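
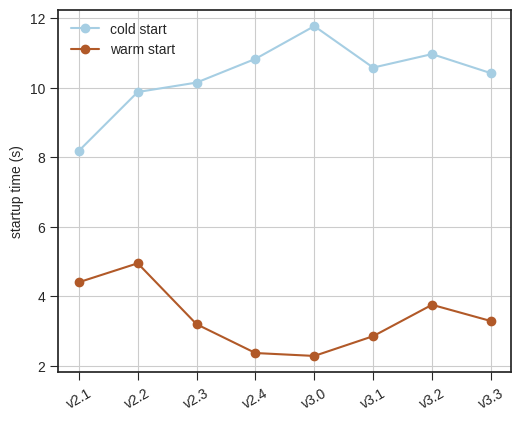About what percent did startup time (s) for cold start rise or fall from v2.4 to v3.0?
≈ +9.1%

v2.4 ≈ 11, v3.0 ≈ 12; (12 − 11) / 11 ≈ +9.1%.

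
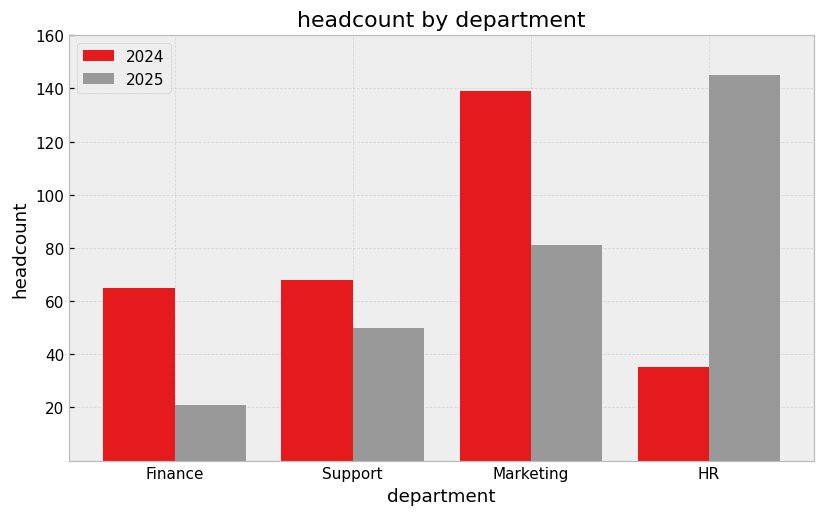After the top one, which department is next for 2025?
Marketing

Top 3 for 2025: HR ≈ 140, Marketing ≈ 80, Support ≈ 40.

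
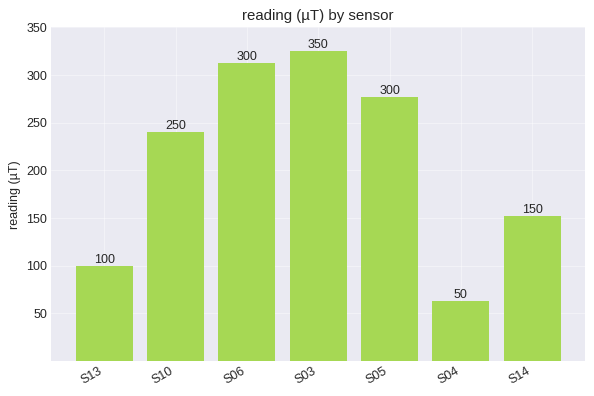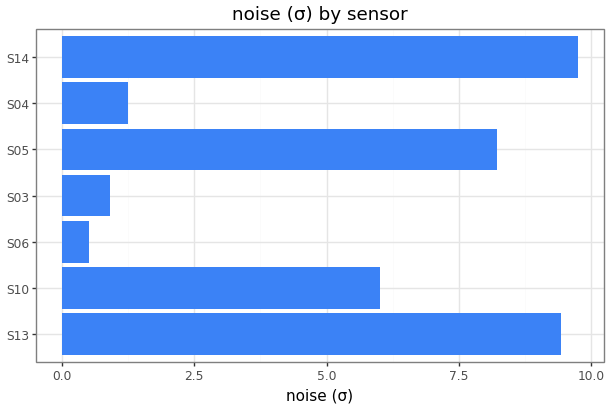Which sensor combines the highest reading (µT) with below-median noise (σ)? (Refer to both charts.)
Chart 2 median noise (σ) ≈ 6; below-median sensors: S06, S03, S04. Among those, S03 has the highest reading (µT) (≈ 350).

S03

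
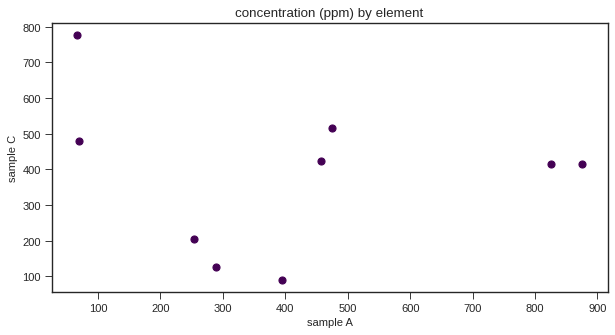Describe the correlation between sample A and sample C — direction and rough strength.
no clear correlation

Points are roughly uncorrelated; weak (|r| ≈ 0.1).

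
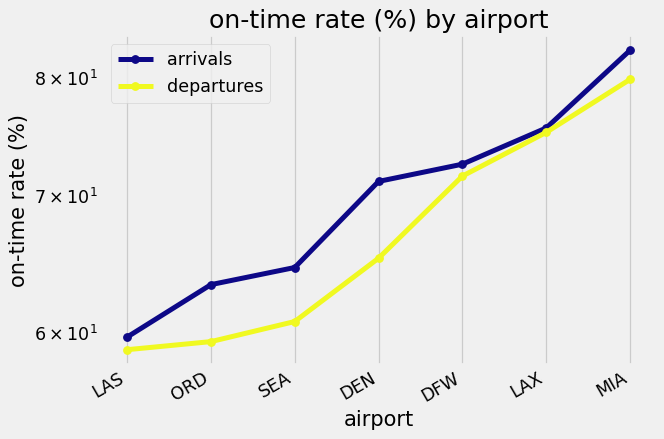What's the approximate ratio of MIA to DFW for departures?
≈ 1.11×

MIA ≈ 80, DFW ≈ 72; 80/72 ≈ 1.11.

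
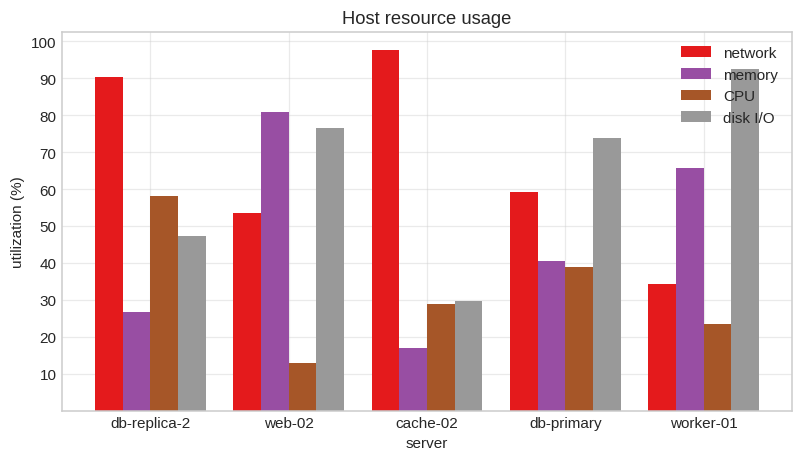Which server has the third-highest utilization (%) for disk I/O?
db-primary

Top 4 for disk I/O: worker-01 ≈ 90, web-02 ≈ 80, db-primary ≈ 70, db-replica-2 ≈ 50.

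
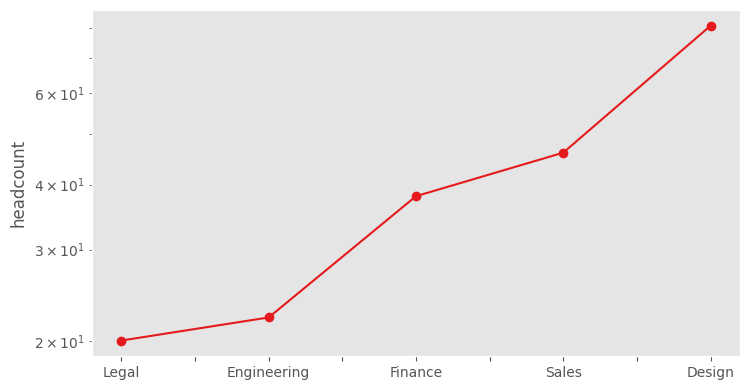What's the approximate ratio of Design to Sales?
Design ≈ 80, Sales ≈ 50; 80/50 ≈ 1.6.

≈ 1.6×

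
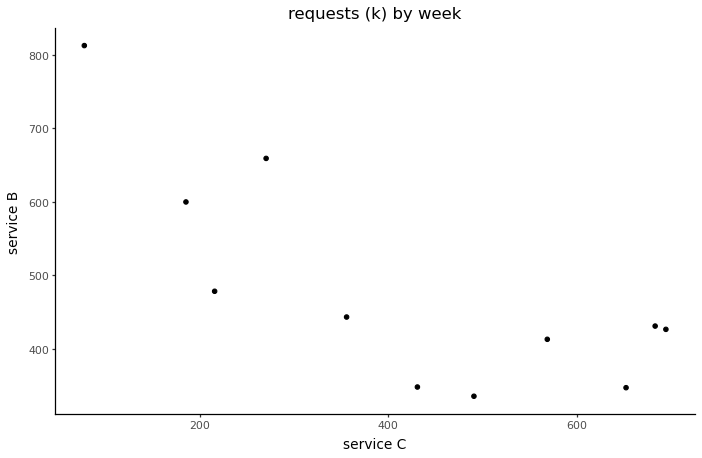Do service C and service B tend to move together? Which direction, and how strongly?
negative, strong

Points are negatively correlated; strong (|r| ≈ 0.8).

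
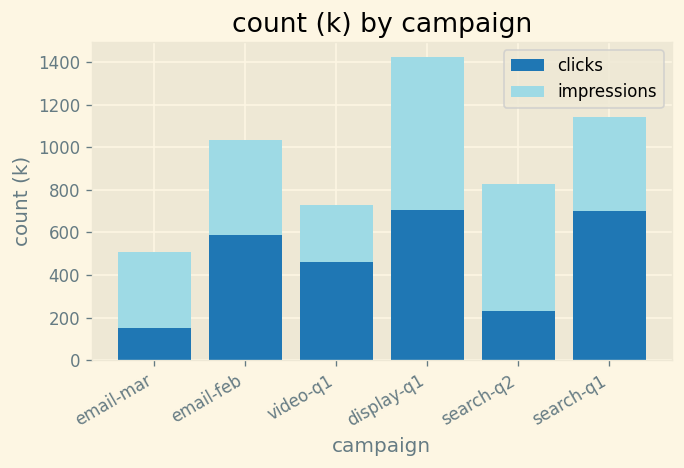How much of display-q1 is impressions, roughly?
impressions top ≈ 1400, bottom ≈ 800; segment ≈ 600.

≈ 600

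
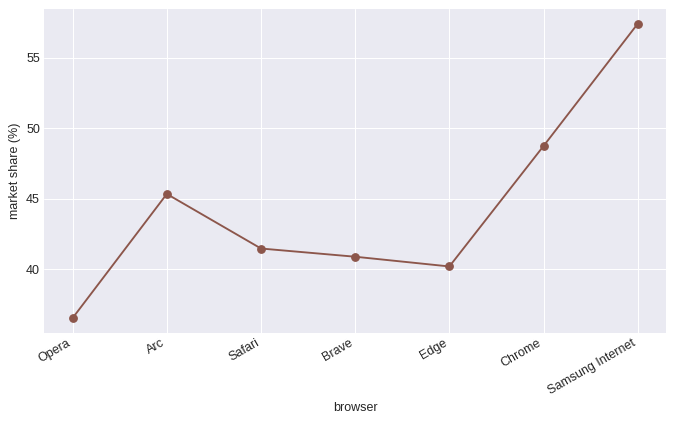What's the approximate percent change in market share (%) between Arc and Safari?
Arc ≈ 46, Safari ≈ 42; (42 − 46) / 46 ≈ -8.7%.

≈ -8.7%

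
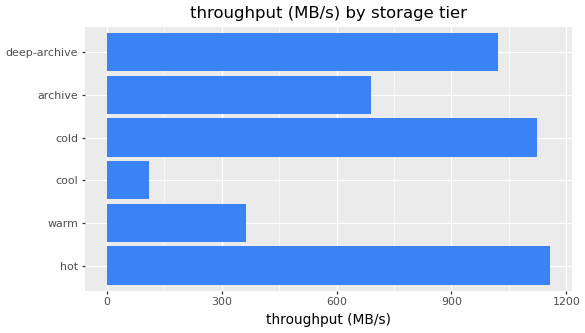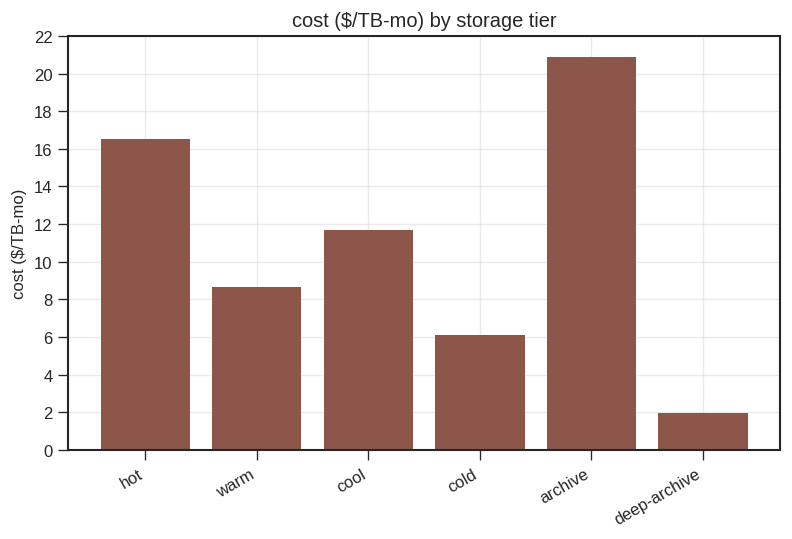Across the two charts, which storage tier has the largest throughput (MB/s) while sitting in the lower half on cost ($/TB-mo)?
cold

Chart 2 median cost ($/TB-mo) ≈ 10; below-median storage tiers: warm, cold, deep-archive. Among those, cold has the highest throughput (MB/s) (≈ 1200).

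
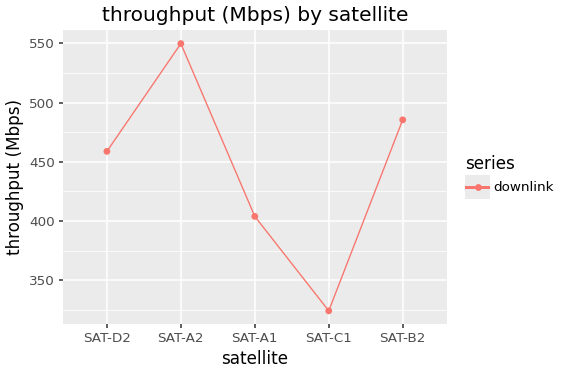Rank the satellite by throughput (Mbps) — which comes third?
Top 4: SAT-A2 ≈ 540, SAT-B2 ≈ 480, SAT-D2 ≈ 460, SAT-A1 ≈ 400.

SAT-D2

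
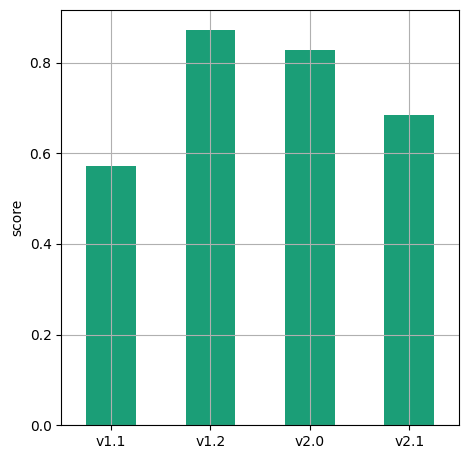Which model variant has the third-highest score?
v2.1

Top 4: v1.2 ≈ 0.9, v2.0 ≈ 0.8, v2.1 ≈ 0.7, v1.1 ≈ 0.6.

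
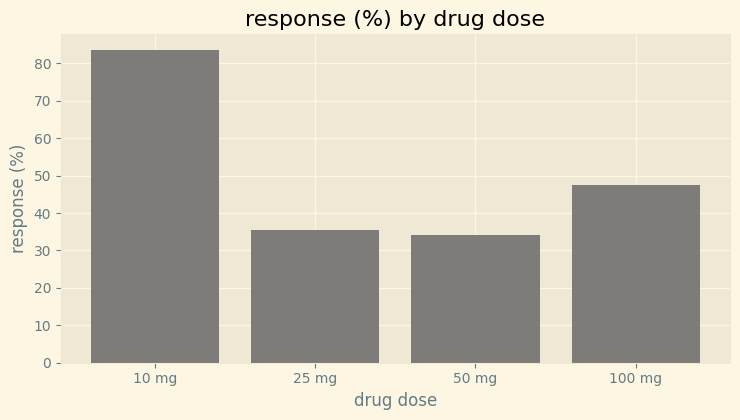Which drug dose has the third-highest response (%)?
Top 4: 10 mg ≈ 80, 100 mg ≈ 50, 25 mg ≈ 40, 50 mg ≈ 30.

25 mg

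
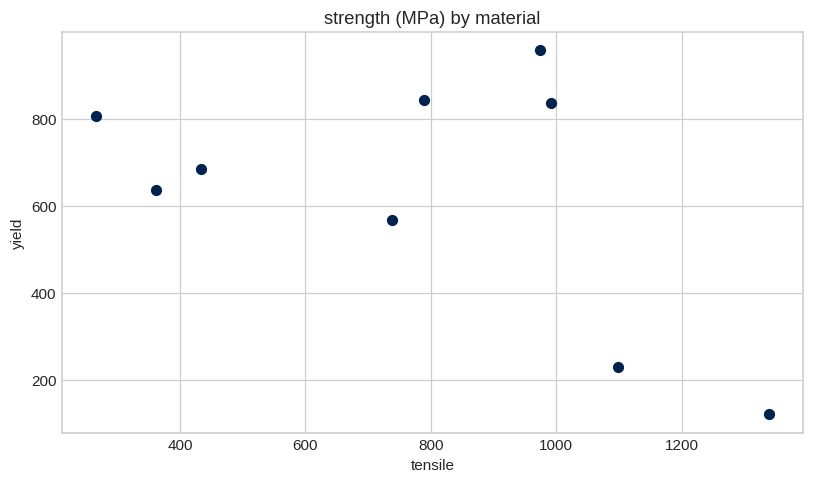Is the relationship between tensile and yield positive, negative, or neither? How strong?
Points are negatively correlated; moderate (|r| ≈ 0.5).

negative, moderate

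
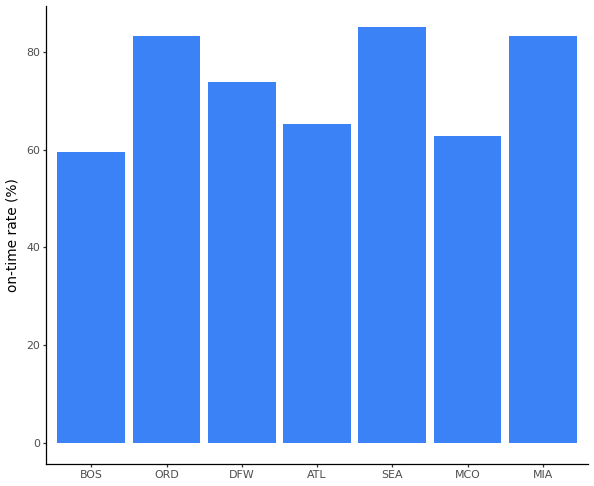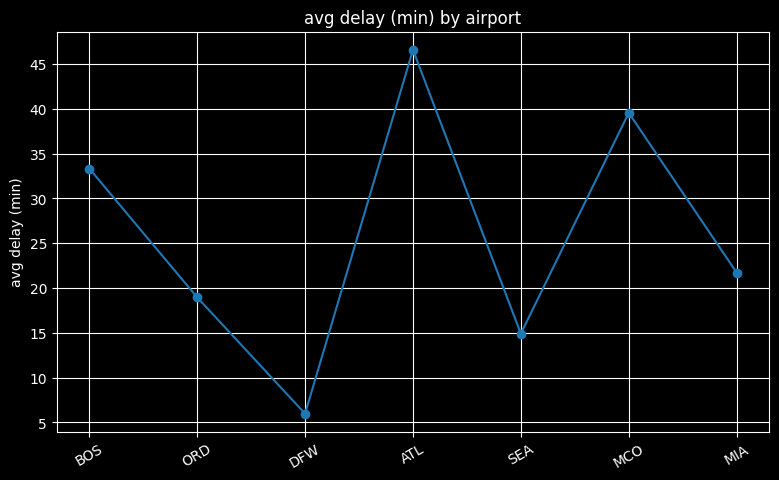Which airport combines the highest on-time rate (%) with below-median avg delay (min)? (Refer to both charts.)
SEA

Chart 2 median avg delay (min) ≈ 20; below-median airports: ORD, DFW, SEA. Among those, SEA has the highest on-time rate (%) (≈ 90).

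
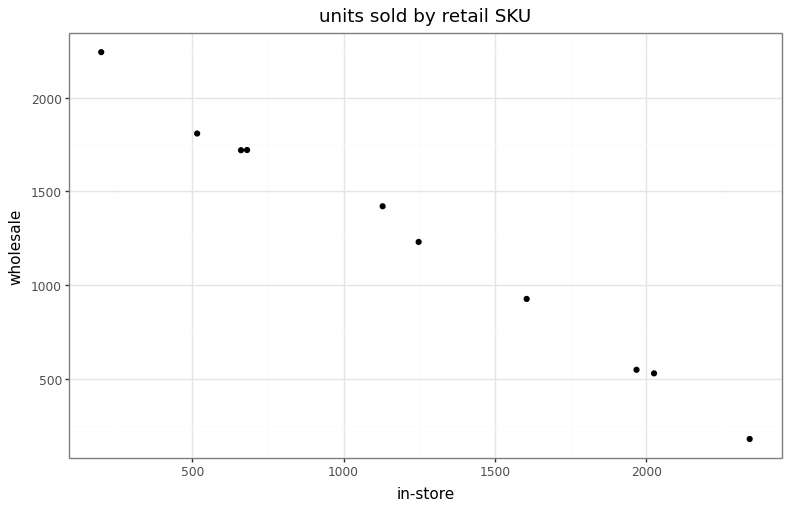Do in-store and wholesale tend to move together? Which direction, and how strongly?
negative, strong

Points are negatively correlated; strong (|r| ≈ 1.0).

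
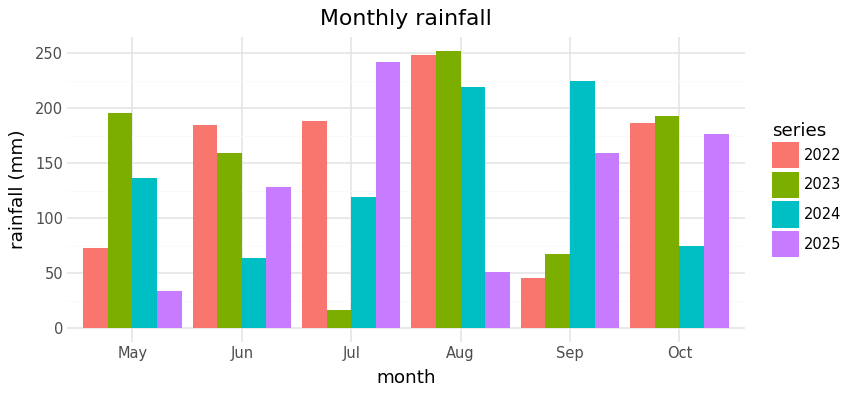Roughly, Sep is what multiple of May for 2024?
≈ 1.8×

Sep ≈ 225, May ≈ 125; 225/125 ≈ 1.8.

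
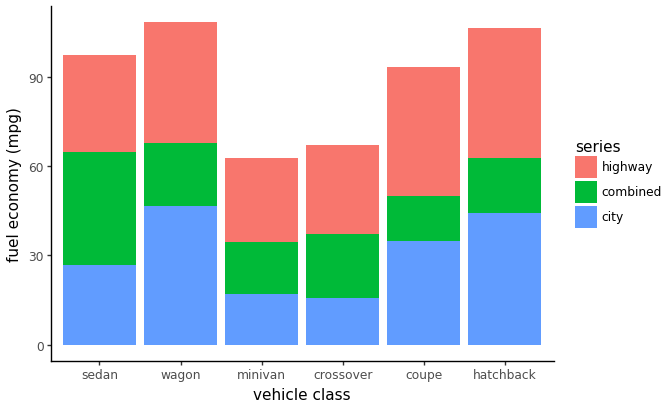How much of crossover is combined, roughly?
≈ 20

combined top ≈ 40, bottom ≈ 20; segment ≈ 20.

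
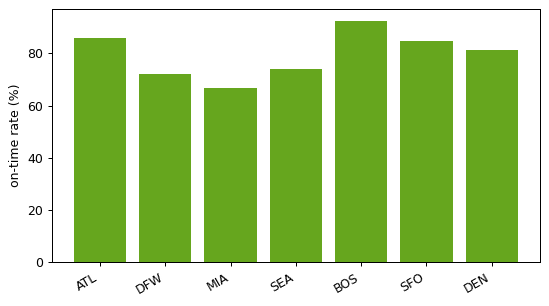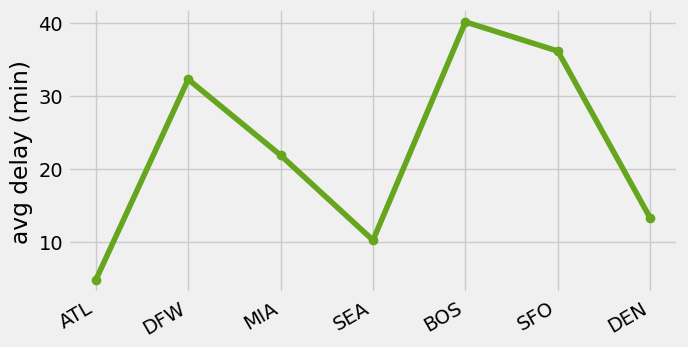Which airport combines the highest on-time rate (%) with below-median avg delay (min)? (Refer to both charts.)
ATL

Chart 2 median avg delay (min) ≈ 20; below-median airports: ATL, SEA, DEN. Among those, ATL has the highest on-time rate (%) (≈ 90).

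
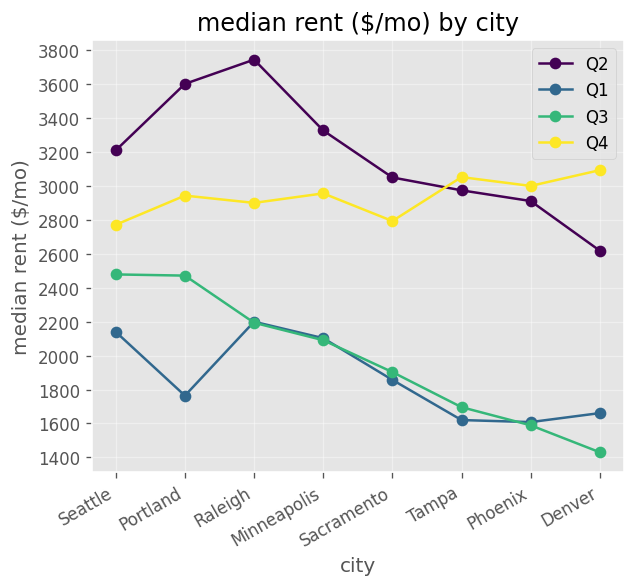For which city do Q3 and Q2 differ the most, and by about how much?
Raleigh, ≈ 1600 $/mo

Raleigh: Q3 ≈ 2200, Q2 ≈ 3800 → gap ≈ 1600. Next-largest (Phoenix) is only ≈ 1400.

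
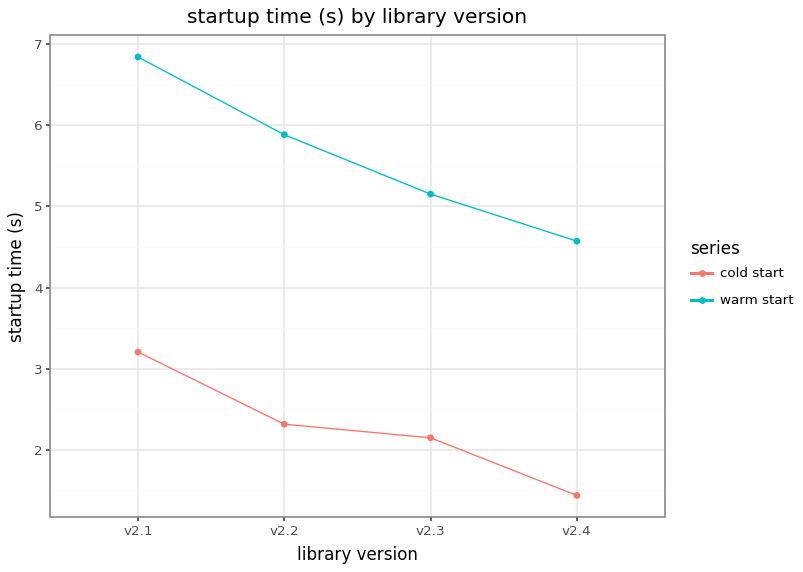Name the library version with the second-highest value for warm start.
Top 3 for warm start: v2.1 ≈ 7.0, v2.2 ≈ 6.0, v2.3 ≈ 5.0.

v2.2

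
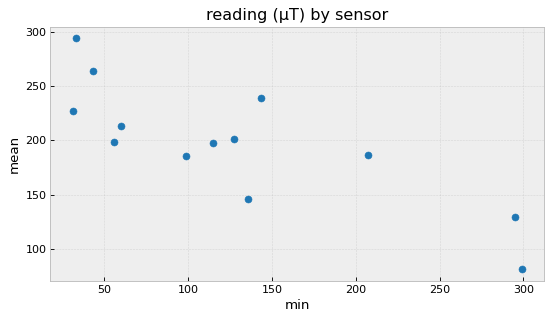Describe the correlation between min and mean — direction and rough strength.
negative, strong

Points are negatively correlated; strong (|r| ≈ 0.8).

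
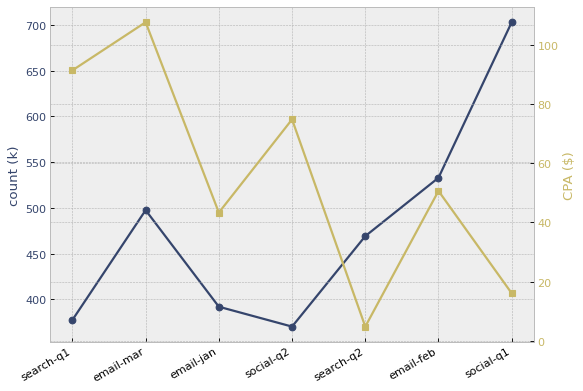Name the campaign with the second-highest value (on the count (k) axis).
email-feb

Top 3 (on the count (k) axis): social-q1 ≈ 700, email-feb ≈ 550, email-mar ≈ 500.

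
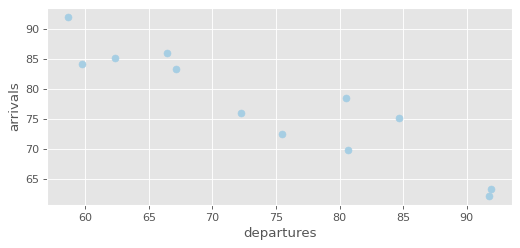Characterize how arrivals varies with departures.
negative, strong

Points are negatively correlated; strong (|r| ≈ 0.9).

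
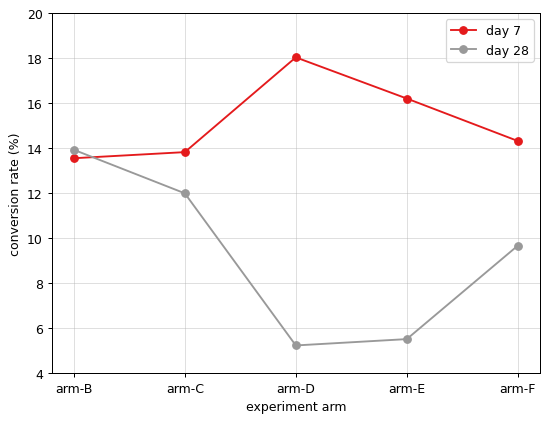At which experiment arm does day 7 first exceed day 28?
arm-B: day 7 ≈ 14 vs day 28 ≈ 14 (not yet); arm-C: day 7 ≈ 14 vs day 28 ≈ 12 (first crossover).

arm-C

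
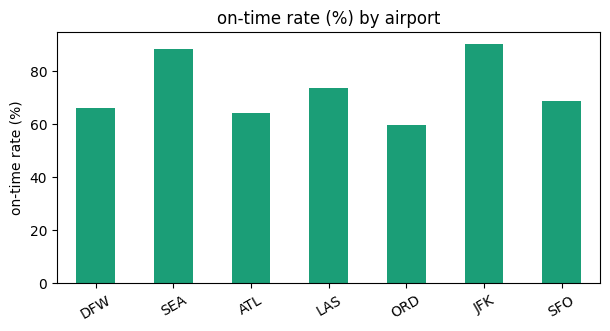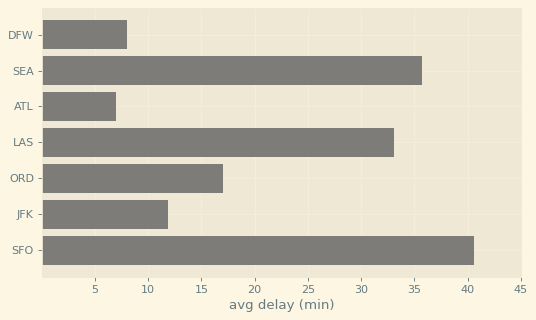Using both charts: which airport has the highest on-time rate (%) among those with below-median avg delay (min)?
Chart 2 median avg delay (min) ≈ 15; below-median airports: DFW, ATL, JFK. Among those, JFK has the highest on-time rate (%) (≈ 90).

JFK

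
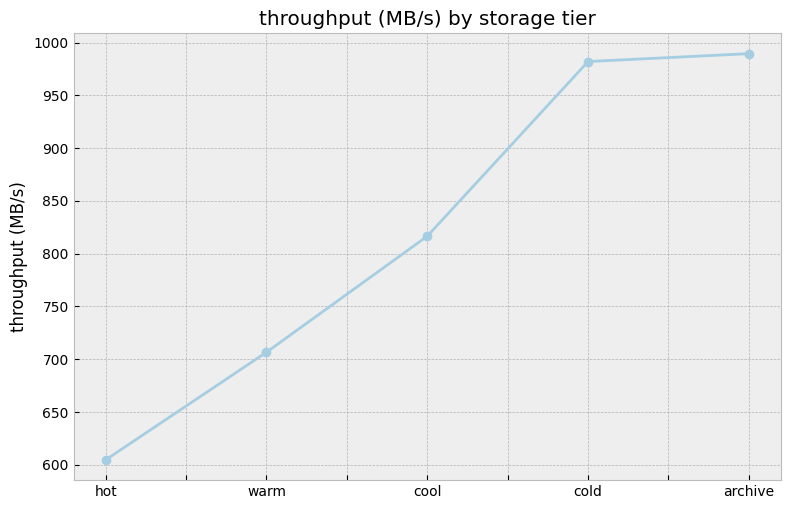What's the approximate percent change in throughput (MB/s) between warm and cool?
≈ +14.3%

warm ≈ 700, cool ≈ 800; (800 − 700) / 700 ≈ +14.3%.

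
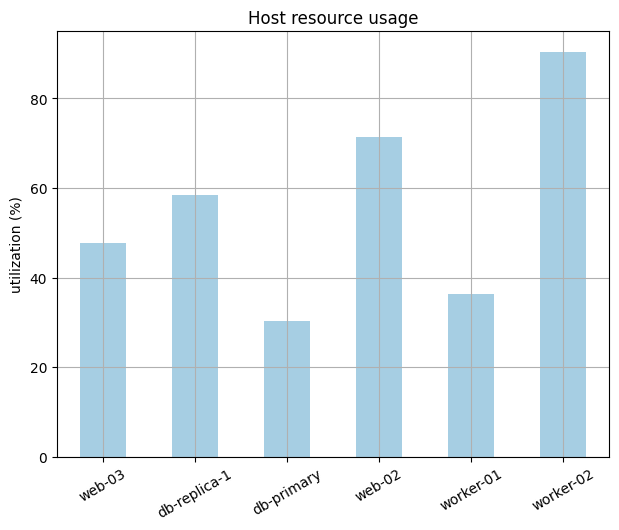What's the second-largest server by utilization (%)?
Top 3: worker-02 ≈ 90, web-02 ≈ 70, db-replica-1 ≈ 60.

web-02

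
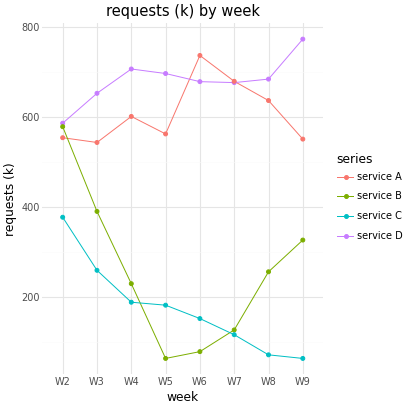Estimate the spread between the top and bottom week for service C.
Max W2 ≈ 400, min W9 ≈ 100; range ≈ 300.

≈ 300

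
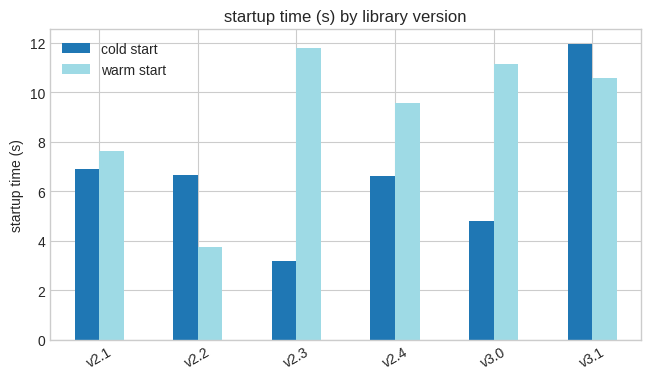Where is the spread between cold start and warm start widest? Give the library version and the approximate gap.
v2.3: cold start ≈ 3, warm start ≈ 12 → gap ≈ 9. Next-largest (v3.0) is only ≈ 6.

v2.3, ≈ 9 s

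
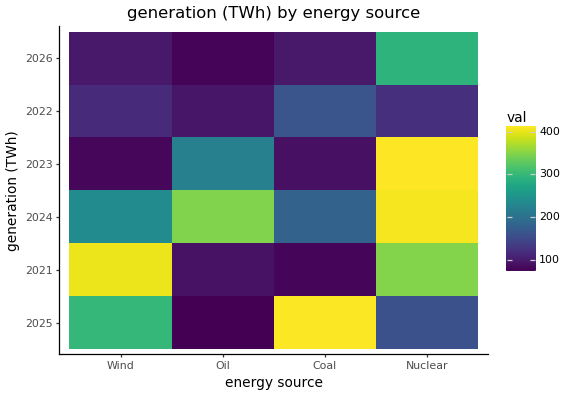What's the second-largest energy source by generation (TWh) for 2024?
Top 3 for 2024: Nuclear ≈ 400, Oil ≈ 350, Wind ≈ 250.

Oil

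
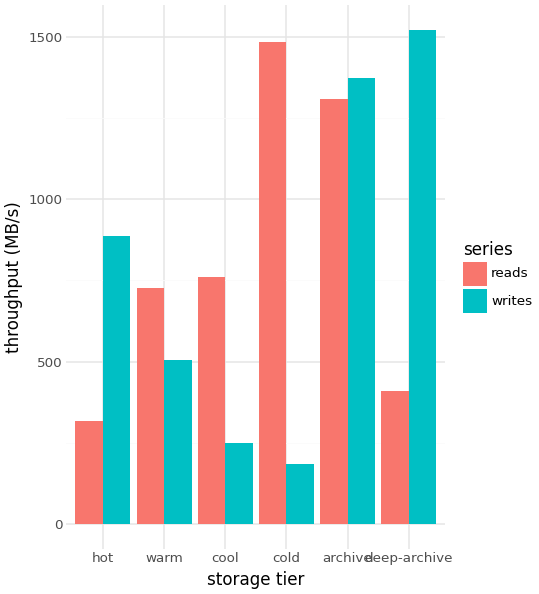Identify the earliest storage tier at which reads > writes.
warm

hot: reads ≈ 400 vs writes ≈ 800 (not yet); warm: reads ≈ 800 vs writes ≈ 600 (first crossover).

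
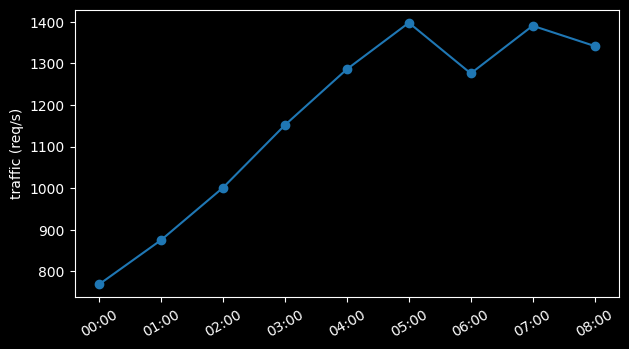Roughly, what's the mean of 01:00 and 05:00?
(900 + 1400) / 2 ≈ 1150.

≈ 1150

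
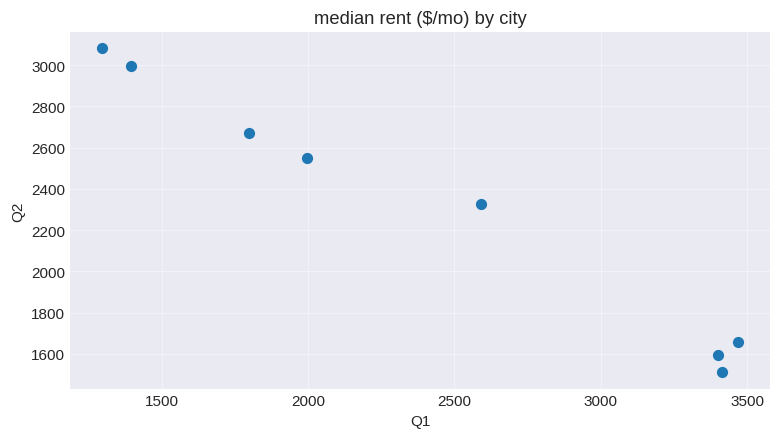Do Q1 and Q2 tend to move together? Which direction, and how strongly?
negative, strong

Points are negatively correlated; strong (|r| ≈ 1.0).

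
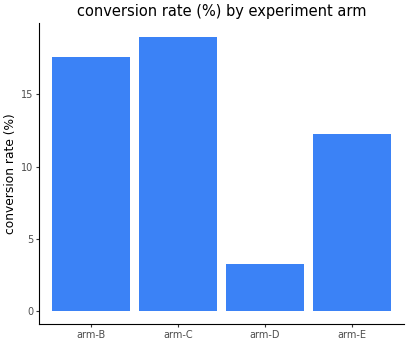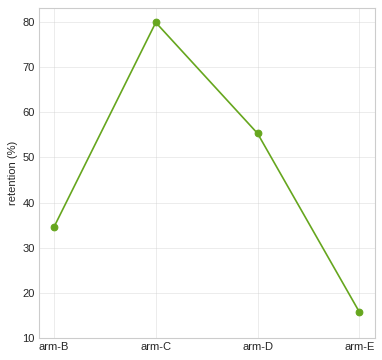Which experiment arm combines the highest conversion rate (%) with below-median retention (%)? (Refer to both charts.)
Chart 2 median retention (%) ≈ 40; below-median experiment arms: arm-B, arm-E. Among those, arm-B has the highest conversion rate (%) (≈ 18).

arm-B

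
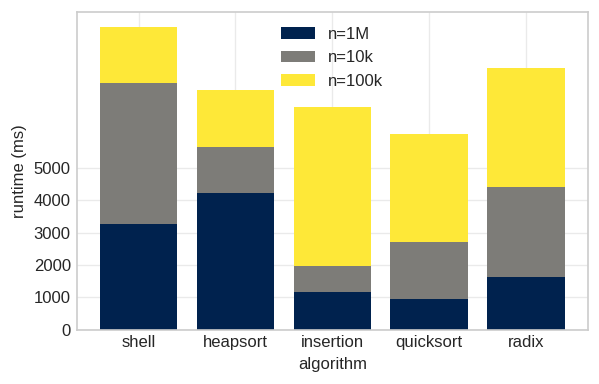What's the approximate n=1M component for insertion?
n=1M top ≈ 1000, bottom ≈ 0; segment ≈ 1000.

≈ 1000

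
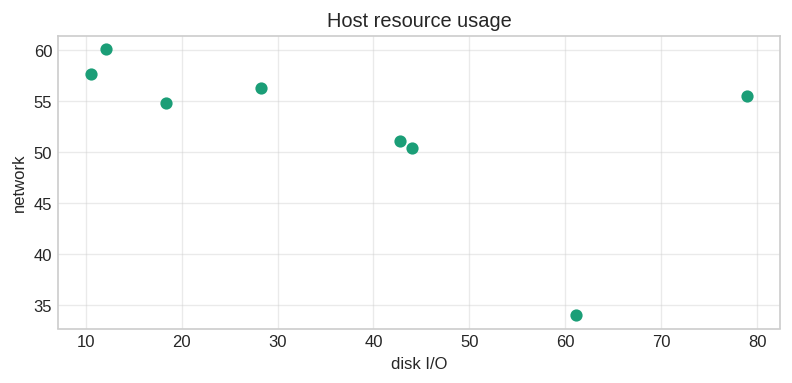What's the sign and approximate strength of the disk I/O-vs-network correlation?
negative, moderate

Points are negatively correlated; moderate (|r| ≈ 0.5).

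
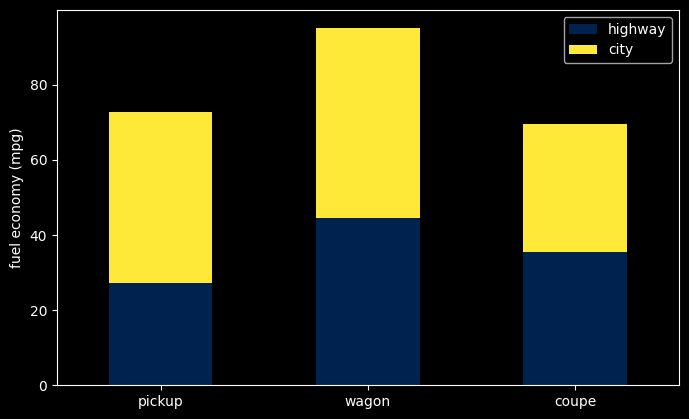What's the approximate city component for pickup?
≈ 40

city top ≈ 70, bottom ≈ 30; segment ≈ 40.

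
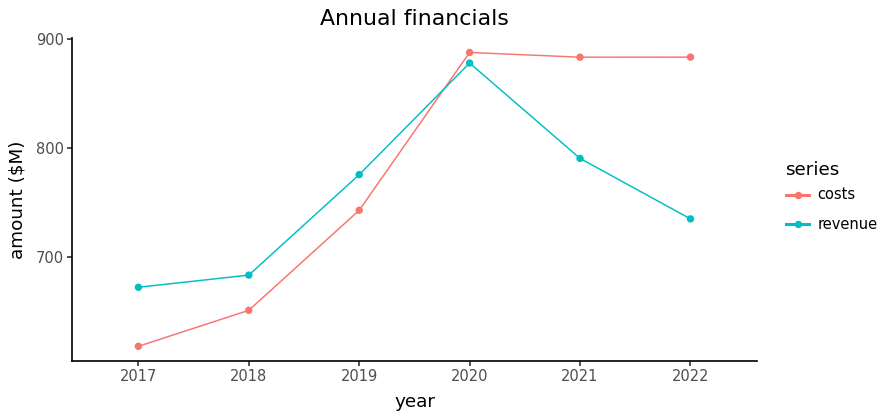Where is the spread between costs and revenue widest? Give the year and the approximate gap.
2022, ≈ 150 $M

2022: costs ≈ 875, revenue ≈ 725 → gap ≈ 150. Next-largest (2021) is only ≈ 75.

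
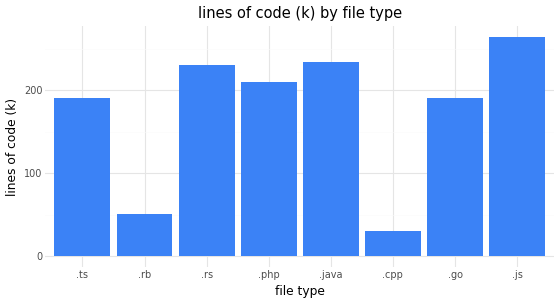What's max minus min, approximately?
≈ 250

Max .js ≈ 275, min .cpp ≈ 25; range ≈ 250.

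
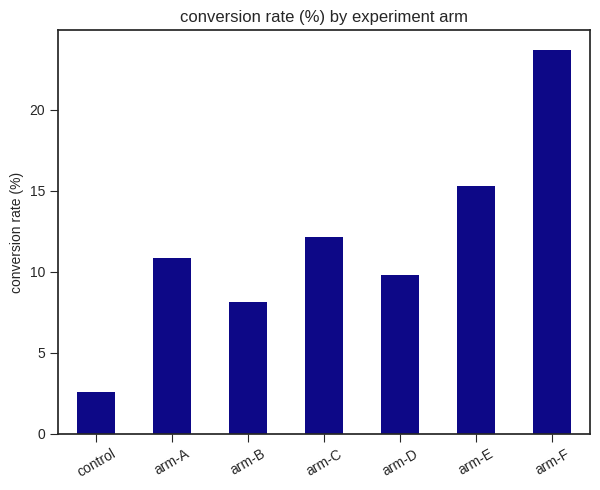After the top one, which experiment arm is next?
arm-E

Top 3: arm-F ≈ 24, arm-E ≈ 16, arm-C ≈ 12.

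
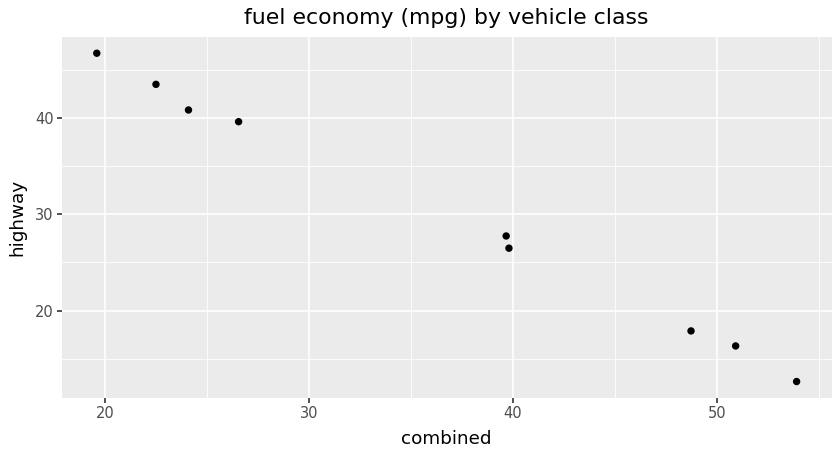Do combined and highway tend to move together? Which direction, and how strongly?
negative, strong

Points are negatively correlated; strong (|r| ≈ 1.0).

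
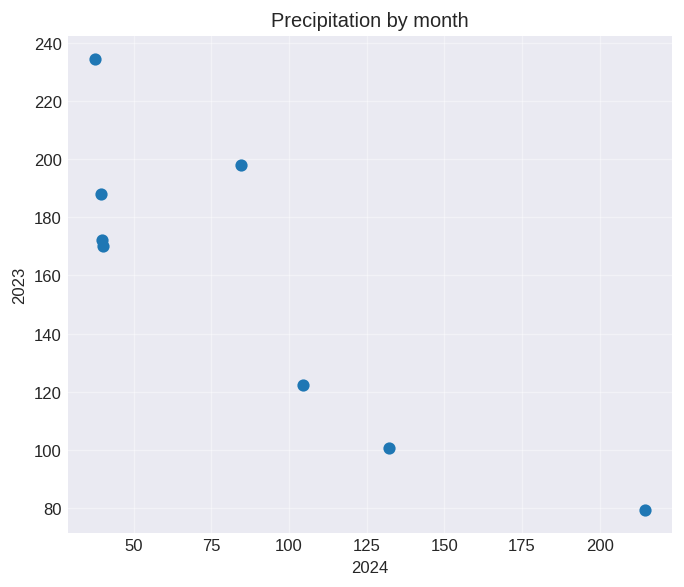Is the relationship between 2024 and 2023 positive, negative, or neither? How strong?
negative, strong

Points are negatively correlated; strong (|r| ≈ 0.9).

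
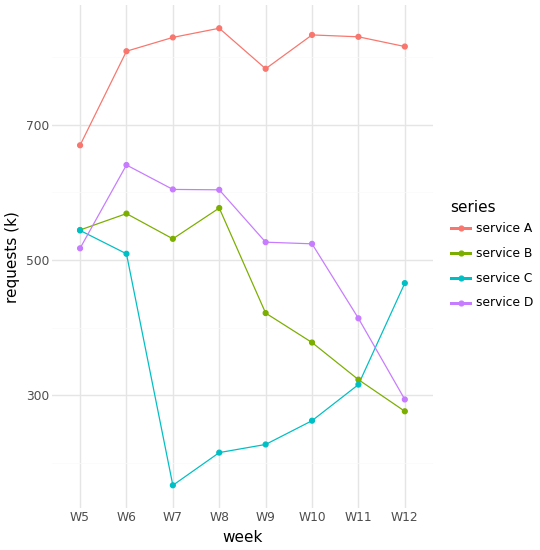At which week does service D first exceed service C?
W6

W5: service D ≈ 500 vs service C ≈ 500 (not yet); W6: service D ≈ 600 vs service C ≈ 500 (first crossover).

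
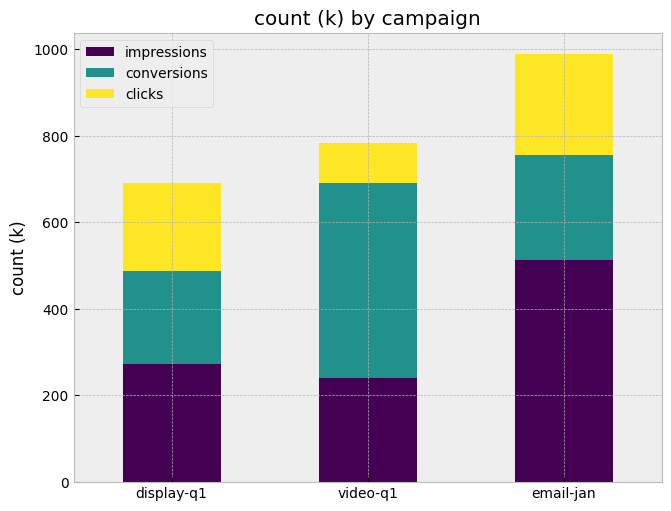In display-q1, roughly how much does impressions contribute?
impressions top ≈ 300, bottom ≈ 0; segment ≈ 300.

≈ 300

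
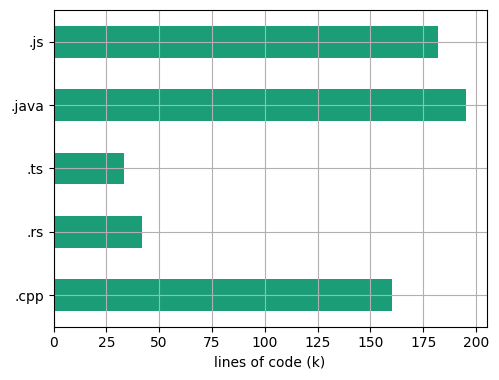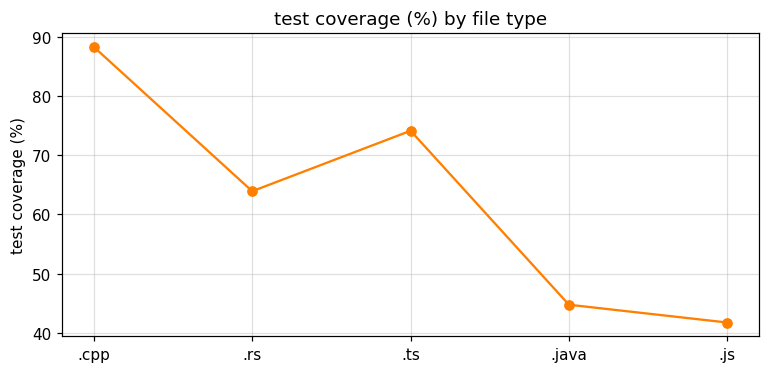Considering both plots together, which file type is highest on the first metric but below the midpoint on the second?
Chart 2 median test coverage (%) ≈ 60; below-median file types: .java, .js. Among those, .java has the highest lines of code (k) (≈ 200).

.java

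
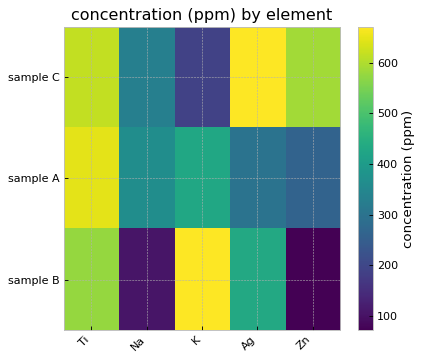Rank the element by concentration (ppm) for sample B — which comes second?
Ti

Top 3 for sample B: K ≈ 650, Ti ≈ 600, Ag ≈ 450.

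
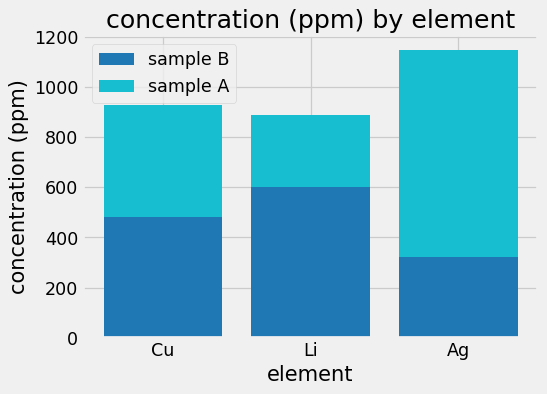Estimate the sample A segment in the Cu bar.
sample A top ≈ 900, bottom ≈ 500; segment ≈ 400.

≈ 400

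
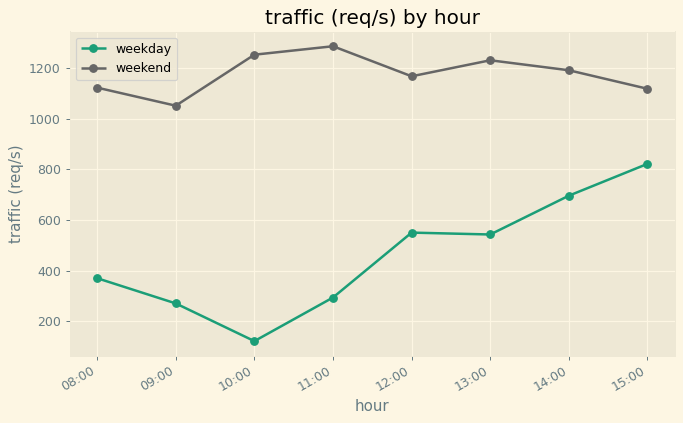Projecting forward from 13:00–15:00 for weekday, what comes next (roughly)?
≈ 950

Last three: 500, 700, 800 → slope ≈ 150/step → next ≈ 950.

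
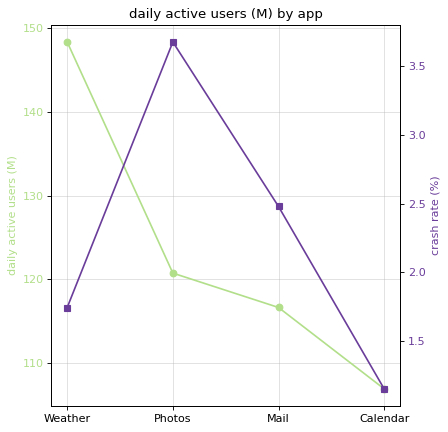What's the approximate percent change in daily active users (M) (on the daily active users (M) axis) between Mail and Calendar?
≈ -8.7%

Mail ≈ 115, Calendar ≈ 105; (105 − 115) / 115 ≈ -8.7%.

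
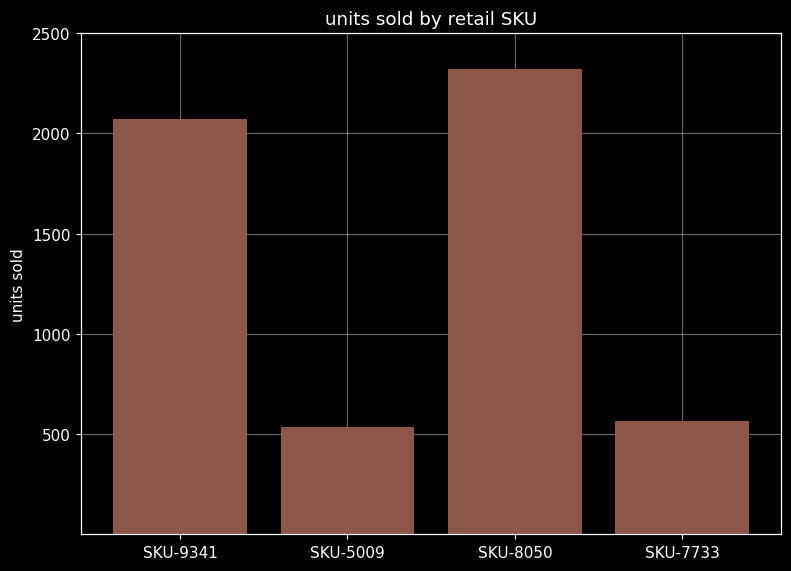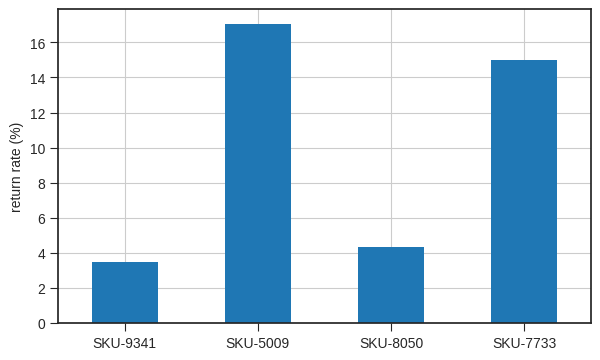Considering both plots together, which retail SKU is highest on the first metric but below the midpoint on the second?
Chart 2 median return rate (%) ≈ 10; below-median retail SKUs: SKU-9341, SKU-8050. Among those, SKU-8050 has the highest units sold (≈ 2500).

SKU-8050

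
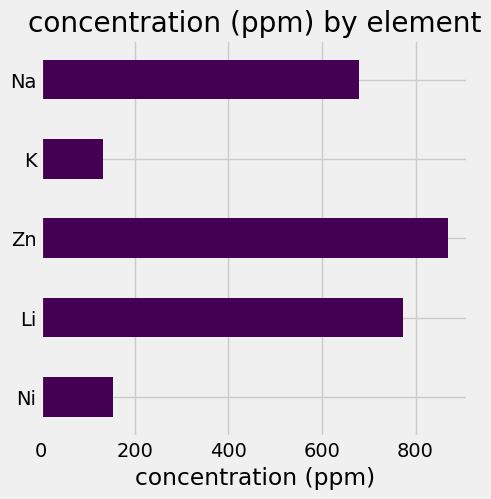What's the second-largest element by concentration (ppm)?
Li

Top 3: Zn ≈ 900, Li ≈ 800, Na ≈ 700.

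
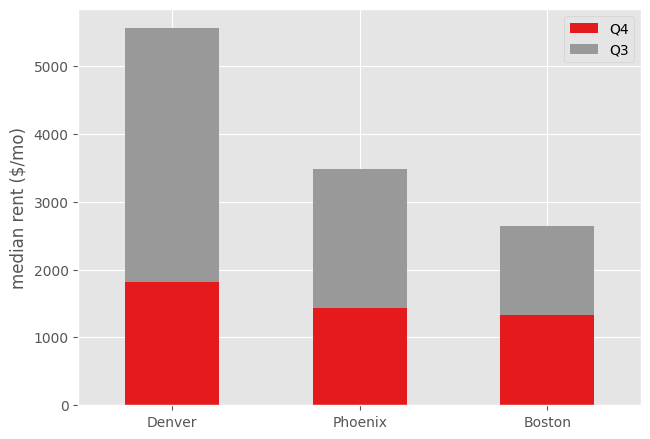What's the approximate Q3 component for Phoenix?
Q3 top ≈ 3500, bottom ≈ 1500; segment ≈ 2000.

≈ 2000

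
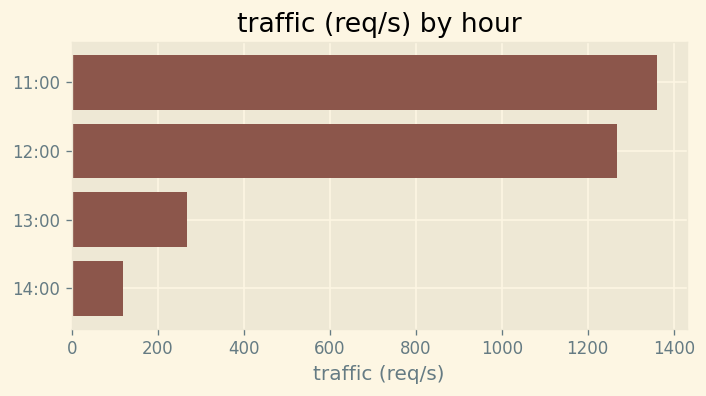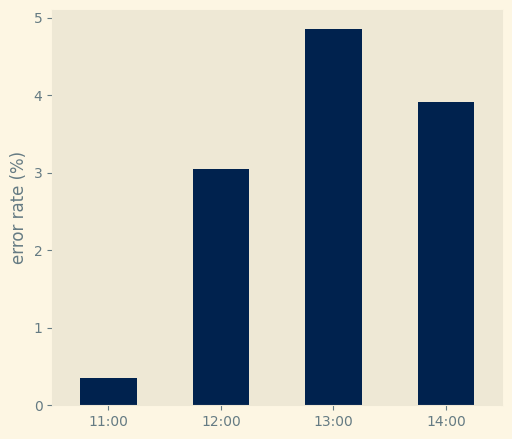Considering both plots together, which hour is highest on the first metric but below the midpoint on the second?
11:00

Chart 2 median error rate (%) ≈ 3.5; below-median hours: 11:00, 12:00. Among those, 11:00 has the highest traffic (req/s) (≈ 1400).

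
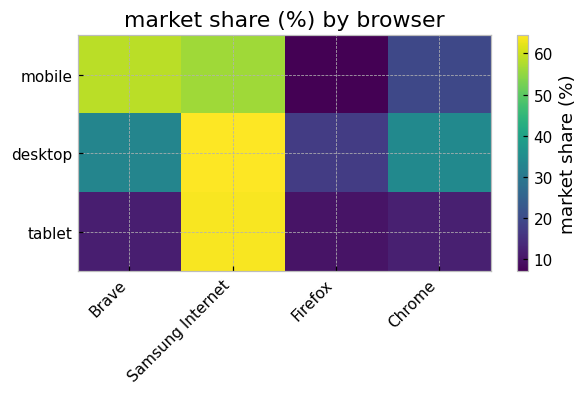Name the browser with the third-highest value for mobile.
Chrome

Top 4 for mobile: Brave ≈ 60, Samsung Internet ≈ 55, Chrome ≈ 20, Firefox ≈ 5.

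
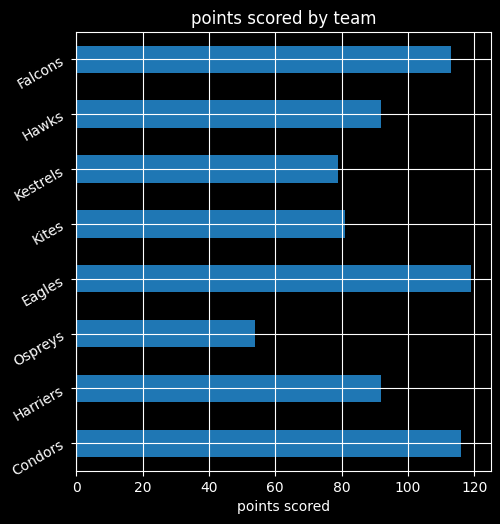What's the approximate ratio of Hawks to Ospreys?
≈ 1.8×

Hawks ≈ 90, Ospreys ≈ 50; 90/50 ≈ 1.8.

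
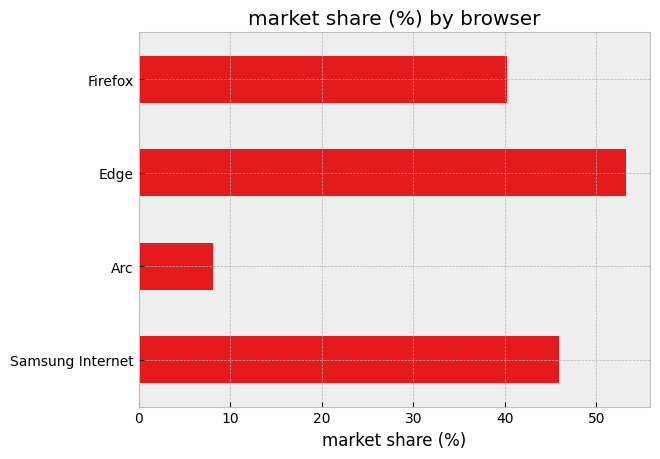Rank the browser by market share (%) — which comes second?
Samsung Internet

Top 3: Edge ≈ 55, Samsung Internet ≈ 45, Firefox ≈ 40.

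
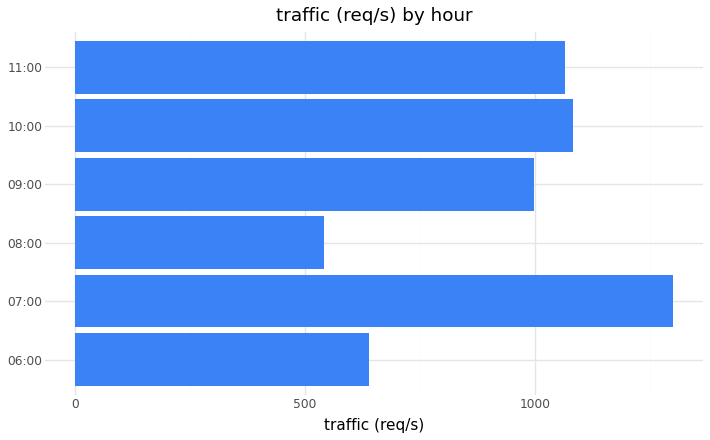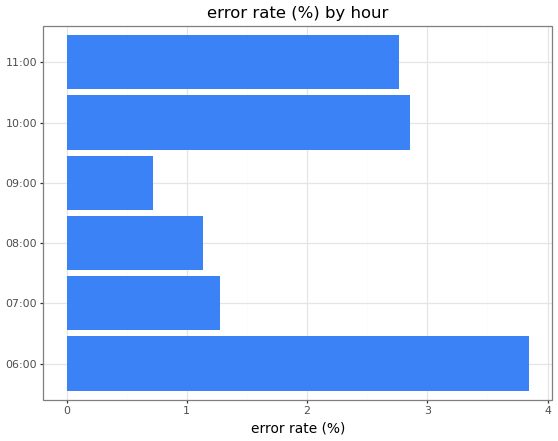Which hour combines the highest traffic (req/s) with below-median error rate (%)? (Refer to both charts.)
07:00

Chart 2 median error rate (%) ≈ 2; below-median hours: 07:00, 08:00, 09:00. Among those, 07:00 has the highest traffic (req/s) (≈ 1200).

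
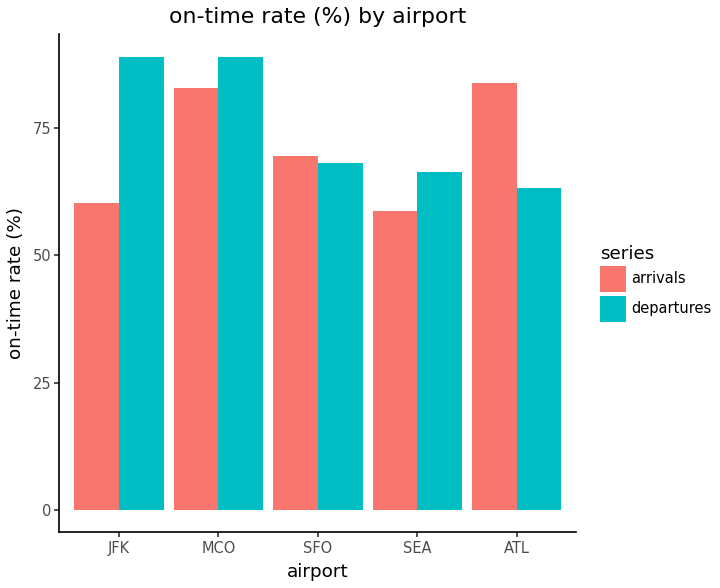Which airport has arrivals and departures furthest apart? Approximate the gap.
JFK: arrivals ≈ 60, departures ≈ 90 → gap ≈ 30. Next-largest (ATL) is only ≈ 20.

JFK, ≈ 30 %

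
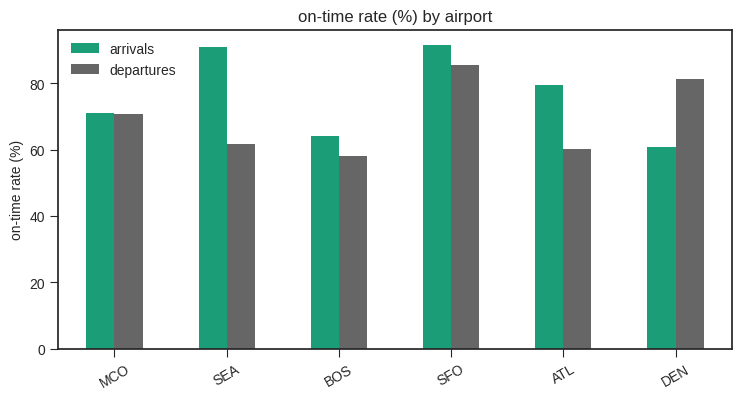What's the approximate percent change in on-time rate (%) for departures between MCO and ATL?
≈ -14.3%

MCO ≈ 70, ATL ≈ 60; (60 − 70) / 70 ≈ -14.3%.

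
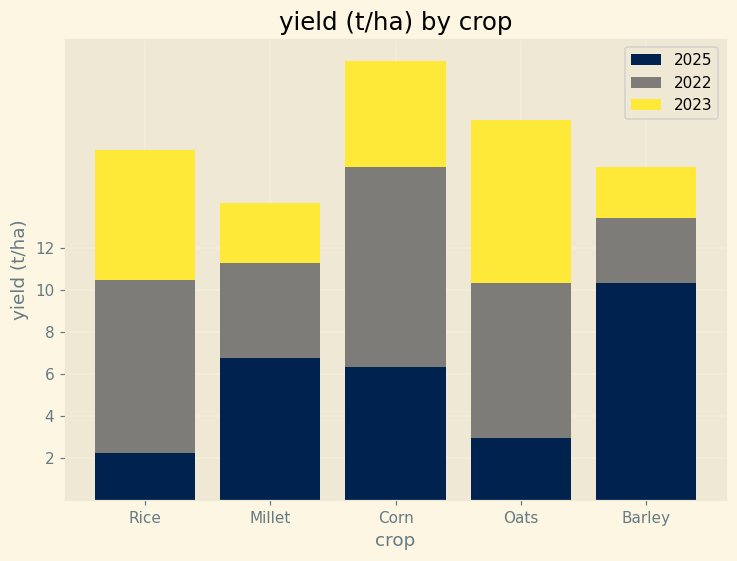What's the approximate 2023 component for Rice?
≈ 6

2023 top ≈ 16, bottom ≈ 10; segment ≈ 6.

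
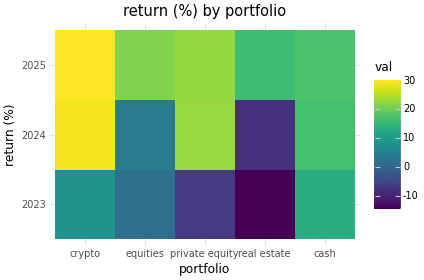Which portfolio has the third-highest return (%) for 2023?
equities

Top 4 for 2023: cash ≈ 15, crypto ≈ 10, equities ≈ 0, private equity ≈ -5.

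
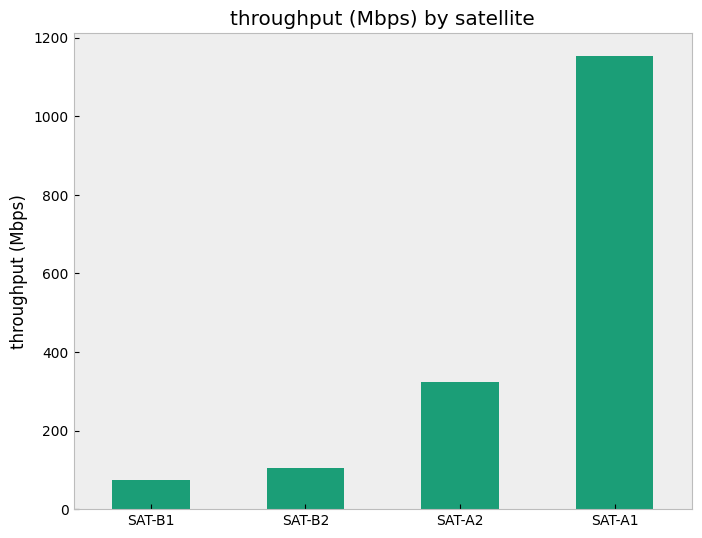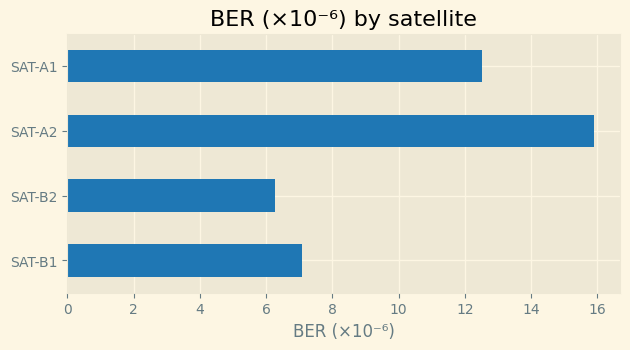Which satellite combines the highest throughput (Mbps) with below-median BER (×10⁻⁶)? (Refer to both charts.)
Chart 2 median BER (×10⁻⁶) ≈ 10; below-median satellites: SAT-B1, SAT-B2. Among those, SAT-B2 has the highest throughput (Mbps) (≈ 200).

SAT-B2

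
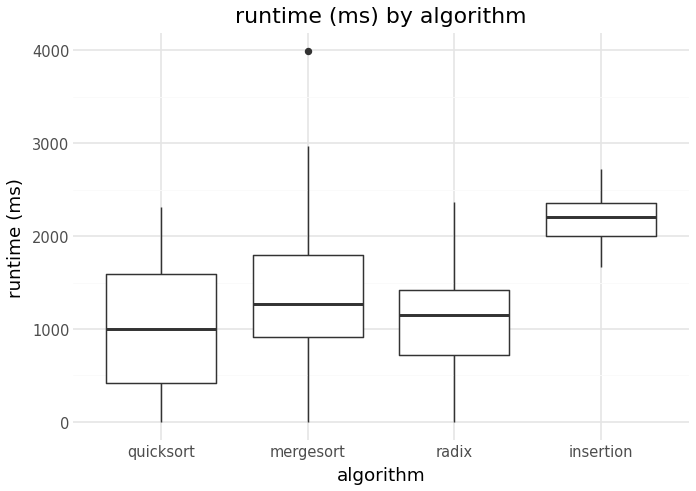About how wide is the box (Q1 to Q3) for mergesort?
≈ 800

Q3 ≈ 1800, Q1 ≈ 1000; IQR ≈ 800.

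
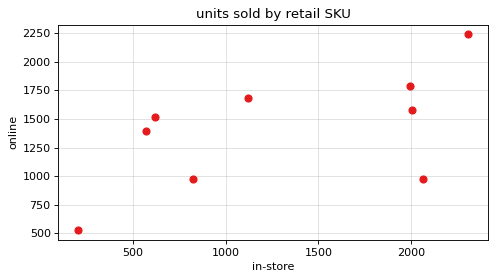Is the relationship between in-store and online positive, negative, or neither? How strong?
Points are positively correlated; moderate (|r| ≈ 0.6).

positive, moderate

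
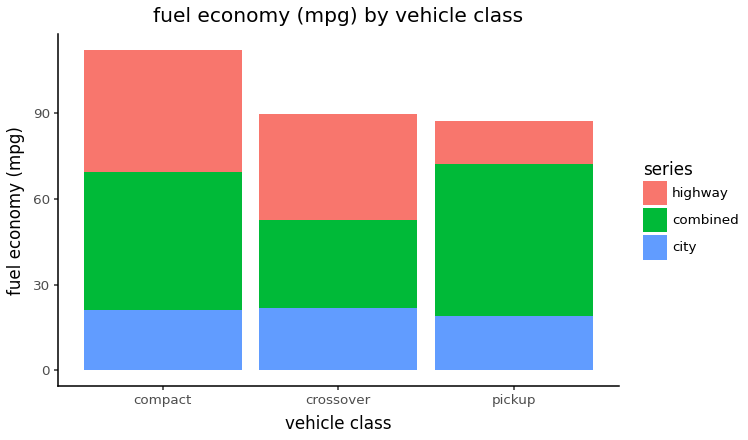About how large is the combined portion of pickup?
≈ 50

combined top ≈ 70, bottom ≈ 20; segment ≈ 50.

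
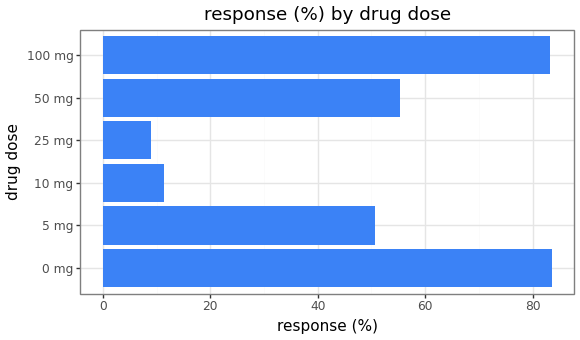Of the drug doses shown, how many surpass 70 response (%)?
2

Above 70: 0 mg, 100 mg.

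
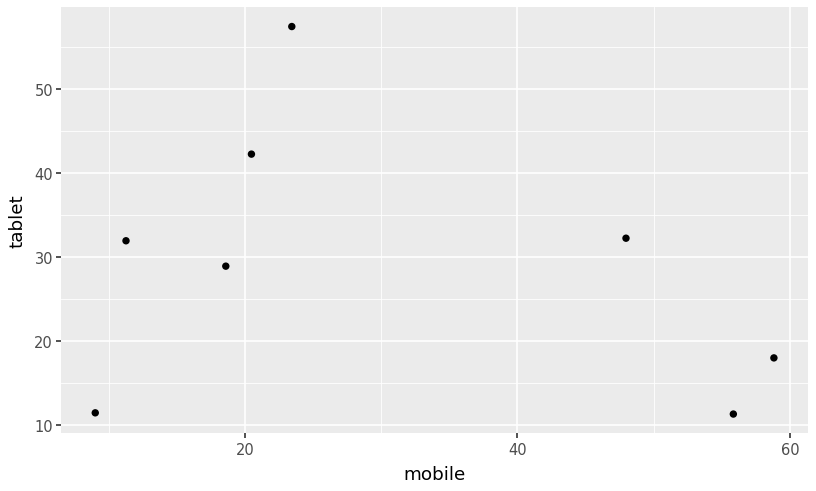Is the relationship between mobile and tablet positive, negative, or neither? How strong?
Points are negatively correlated; weak (|r| ≈ 0.3).

negative, weak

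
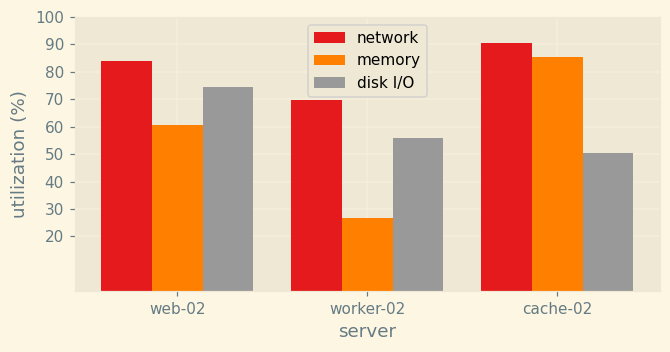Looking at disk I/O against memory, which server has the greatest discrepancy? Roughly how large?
cache-02: disk I/O ≈ 50, memory ≈ 90 → gap ≈ 40. Next-largest (worker-02) is only ≈ 30.

cache-02, ≈ 40 %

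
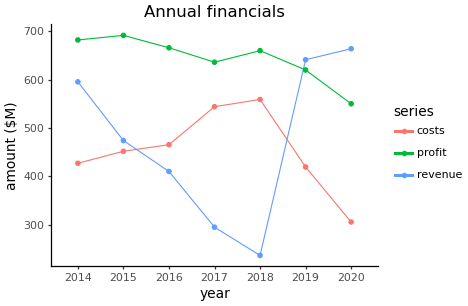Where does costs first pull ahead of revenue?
2015: costs ≈ 450 vs revenue ≈ 450 (not yet); 2016: costs ≈ 450 vs revenue ≈ 400 (first crossover).

2016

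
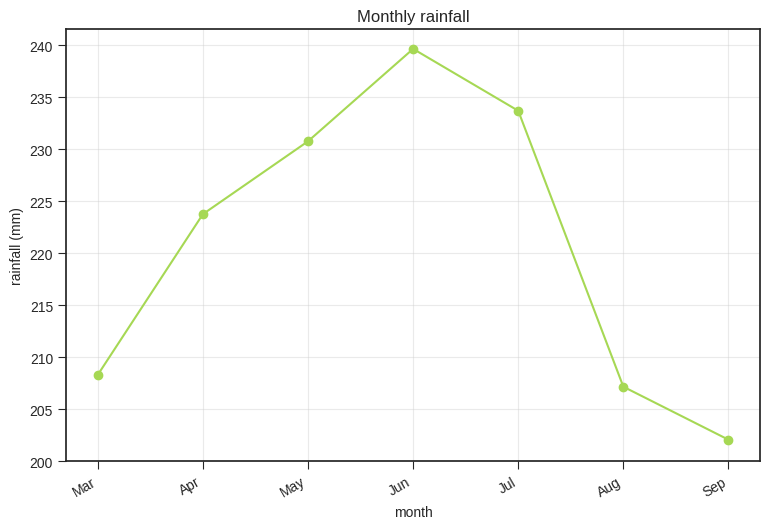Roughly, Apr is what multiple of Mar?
Apr ≈ 225, Mar ≈ 210; 225/210 ≈ 1.07.

≈ 1.07×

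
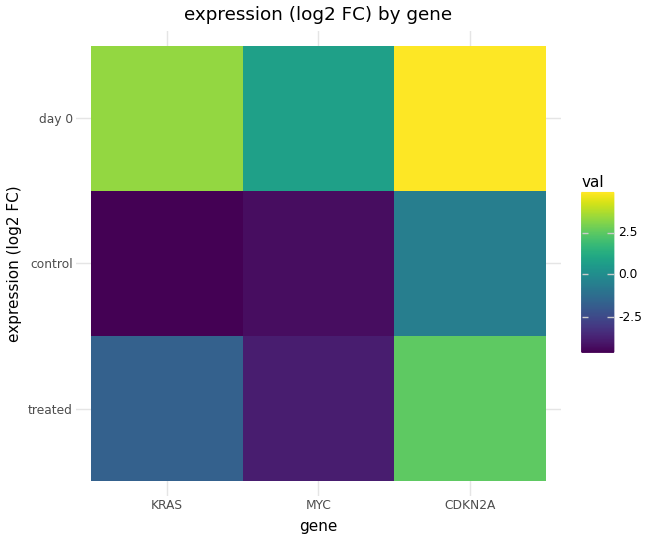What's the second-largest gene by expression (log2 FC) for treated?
Top 3 for treated: CDKN2A ≈ 3, KRAS ≈ -2, MYC ≈ -4.

KRAS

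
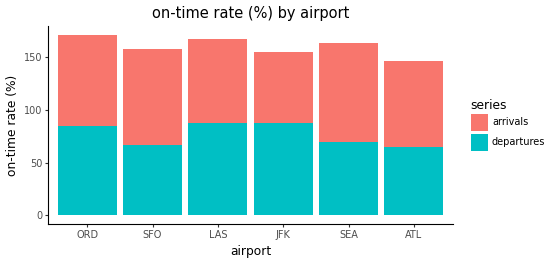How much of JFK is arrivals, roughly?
arrivals top ≈ 160, bottom ≈ 80; segment ≈ 80.

≈ 80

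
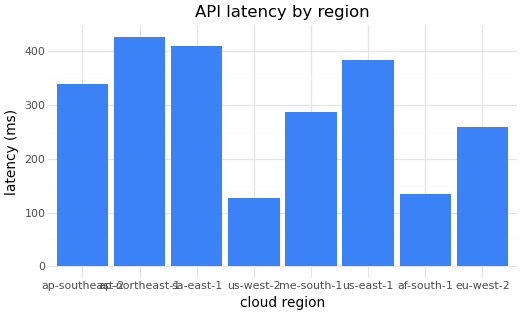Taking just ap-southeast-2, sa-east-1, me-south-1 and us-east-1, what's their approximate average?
(350 + 400 + 300 + 400) / 4 ≈ 362.

≈ 362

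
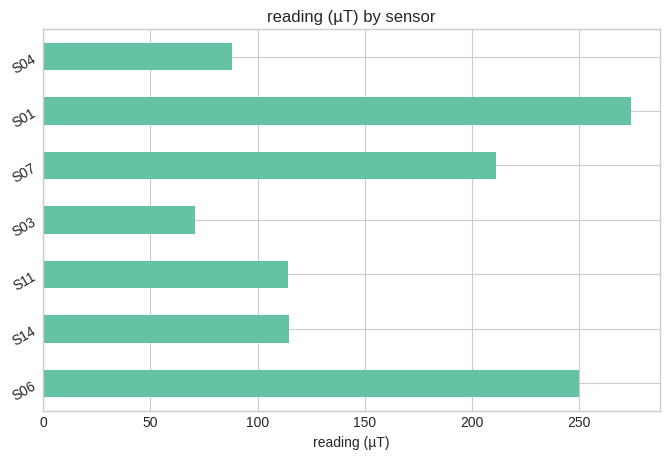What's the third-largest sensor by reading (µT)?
S07

Top 4: S01 ≈ 275, S06 ≈ 250, S07 ≈ 200, S14 ≈ 125.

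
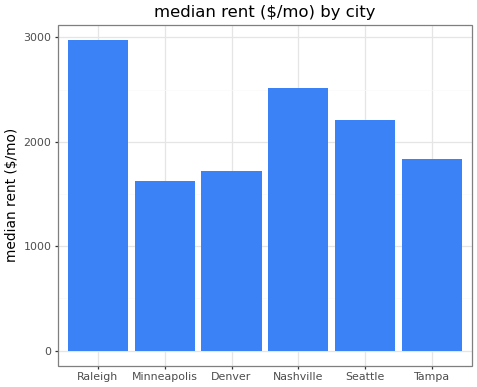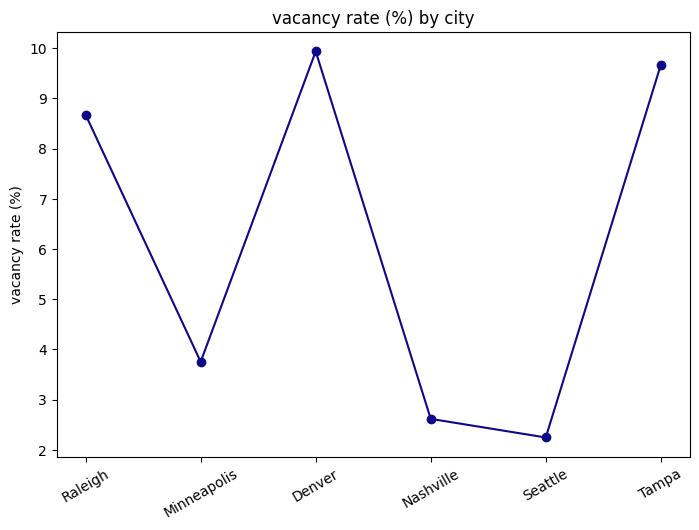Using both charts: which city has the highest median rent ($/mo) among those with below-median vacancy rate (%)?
Chart 2 median vacancy rate (%) ≈ 6; below-median cities: Minneapolis, Nashville, Seattle. Among those, Nashville has the highest median rent ($/mo) (≈ 2500).

Nashville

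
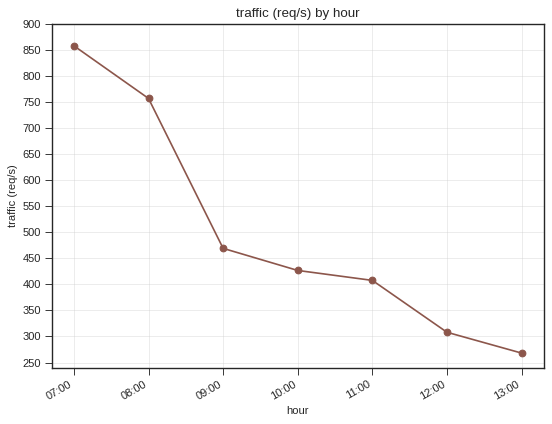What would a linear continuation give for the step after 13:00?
Last three: 400, 300, 250 → slope ≈ -75/step → next ≈ 175.

≈ 175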